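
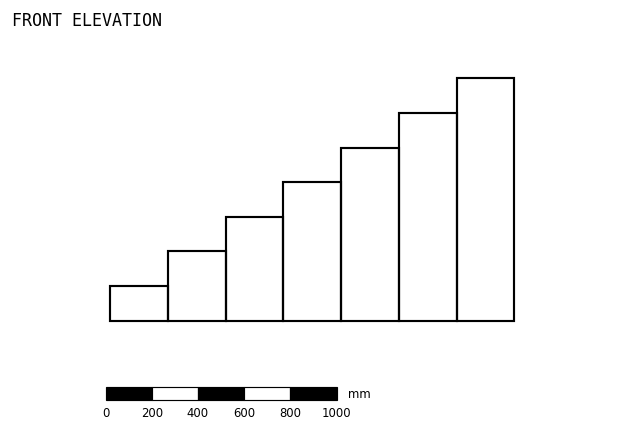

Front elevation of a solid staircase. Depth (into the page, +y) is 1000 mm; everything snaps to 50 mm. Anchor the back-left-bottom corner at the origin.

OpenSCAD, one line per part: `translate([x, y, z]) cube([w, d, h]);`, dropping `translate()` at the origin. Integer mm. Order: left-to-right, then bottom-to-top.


cube([250, 1000, 150]);
translate([250, 0, 0]) cube([250, 1000, 300]);
translate([500, 0, 0]) cube([250, 1000, 450]);
translate([750, 0, 0]) cube([250, 1000, 600]);
translate([1000, 0, 0]) cube([250, 1000, 750]);
translate([1250, 0, 0]) cube([250, 1000, 900]);
translate([1500, 0, 0]) cube([250, 1000, 1050]);


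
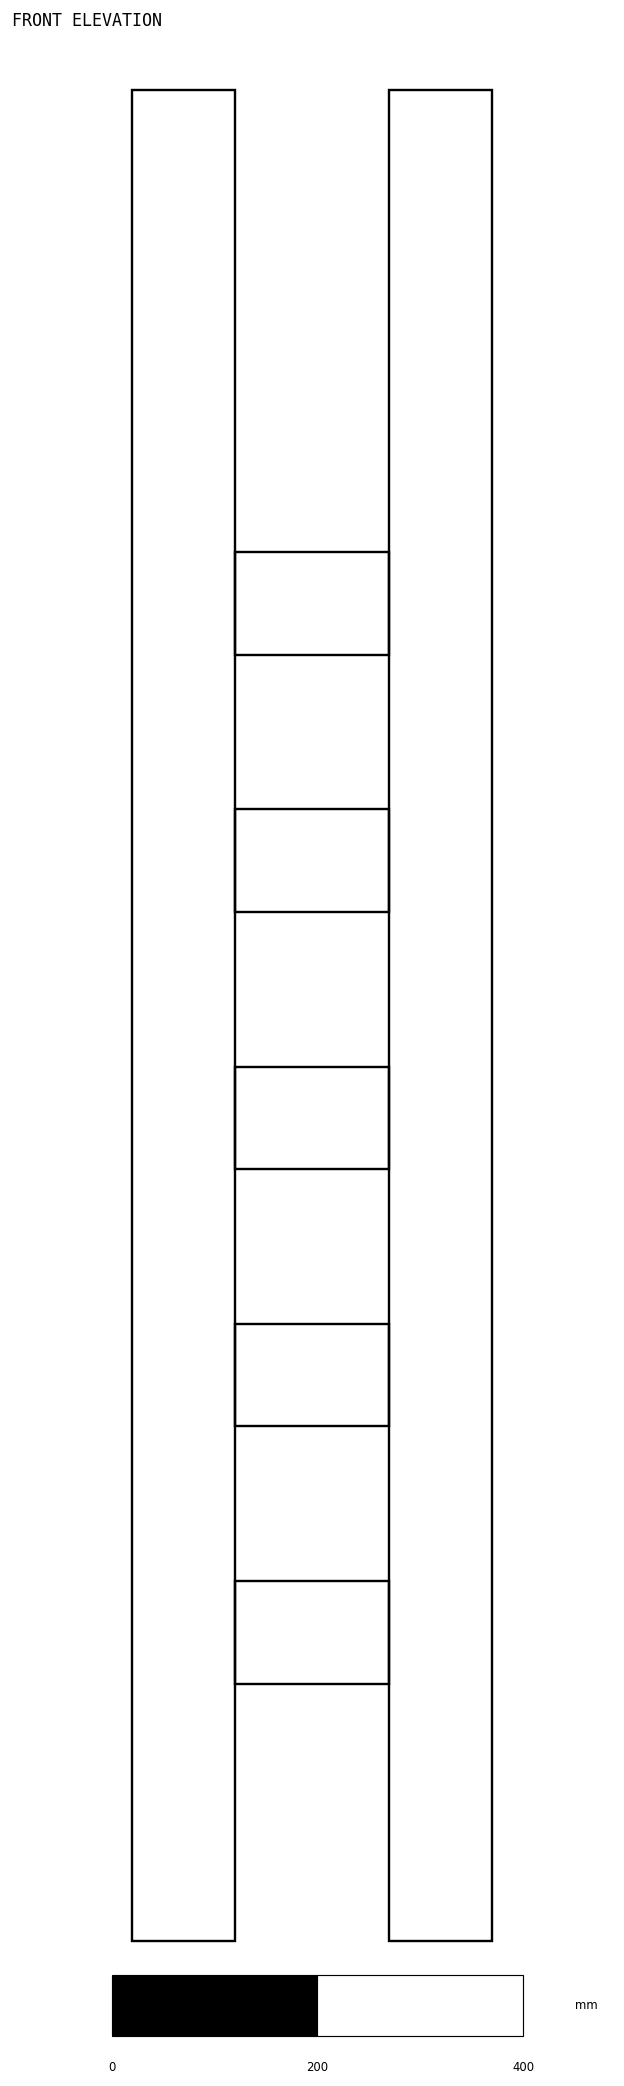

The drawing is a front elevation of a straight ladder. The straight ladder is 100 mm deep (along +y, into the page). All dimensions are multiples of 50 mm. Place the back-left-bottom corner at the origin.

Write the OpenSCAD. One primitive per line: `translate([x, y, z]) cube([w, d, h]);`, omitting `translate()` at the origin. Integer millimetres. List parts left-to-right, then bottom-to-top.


cube([100, 100, 1800]);
translate([100, 0, 250]) cube([150, 100, 100]);
translate([100, 0, 500]) cube([150, 100, 100]);
translate([100, 0, 750]) cube([150, 100, 100]);
translate([100, 0, 1000]) cube([150, 100, 100]);
translate([100, 0, 1250]) cube([150, 100, 100]);
translate([250, 0, 0]) cube([100, 100, 1800]);


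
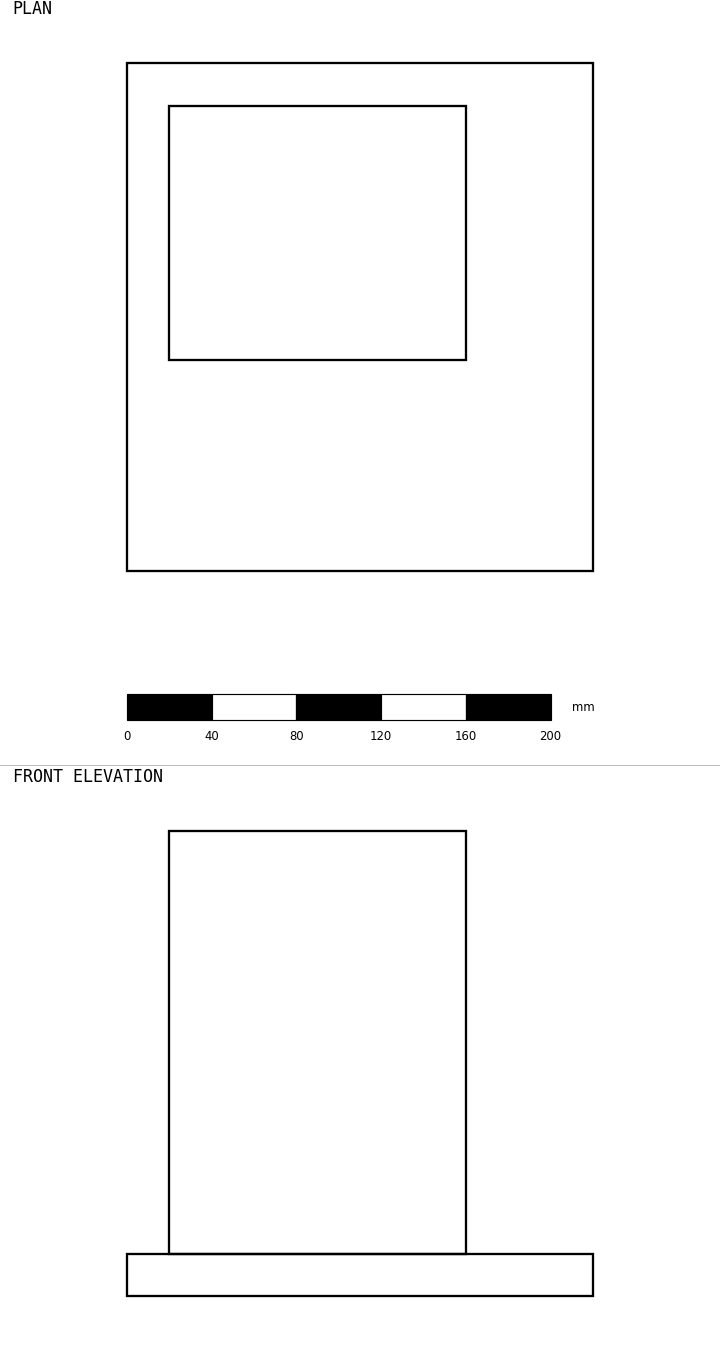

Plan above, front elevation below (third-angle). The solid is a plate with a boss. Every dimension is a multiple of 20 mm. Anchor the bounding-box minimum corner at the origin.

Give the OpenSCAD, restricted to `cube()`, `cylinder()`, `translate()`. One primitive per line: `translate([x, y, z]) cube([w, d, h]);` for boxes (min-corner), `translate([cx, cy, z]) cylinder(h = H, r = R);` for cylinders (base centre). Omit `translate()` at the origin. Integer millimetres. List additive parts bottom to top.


cube([220, 240, 20]);
translate([20, 100, 20]) cube([140, 120, 200]);


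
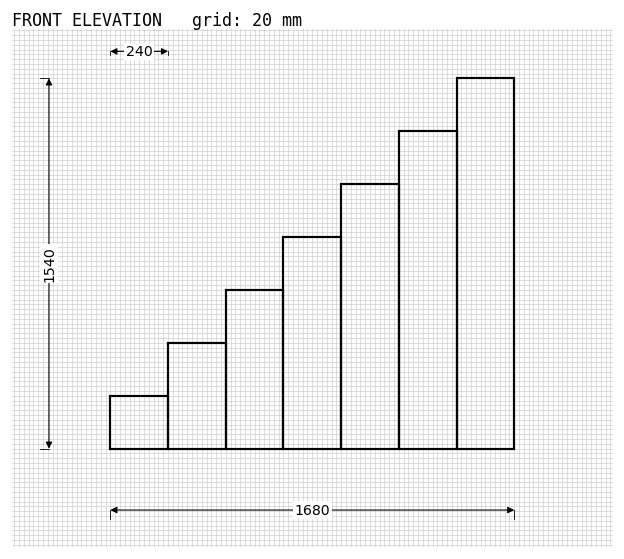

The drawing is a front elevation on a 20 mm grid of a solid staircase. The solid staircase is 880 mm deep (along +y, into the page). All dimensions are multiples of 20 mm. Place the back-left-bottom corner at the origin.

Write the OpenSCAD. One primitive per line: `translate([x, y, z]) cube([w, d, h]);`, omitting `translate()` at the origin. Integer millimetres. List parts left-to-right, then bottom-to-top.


cube([240, 880, 220]);
translate([240, 0, 0]) cube([240, 880, 440]);
translate([480, 0, 0]) cube([240, 880, 660]);
translate([720, 0, 0]) cube([240, 880, 880]);
translate([960, 0, 0]) cube([240, 880, 1100]);
translate([1200, 0, 0]) cube([240, 880, 1320]);
translate([1440, 0, 0]) cube([240, 880, 1540]);


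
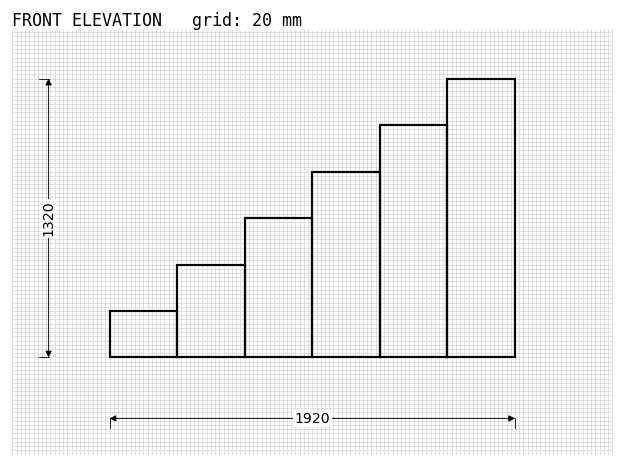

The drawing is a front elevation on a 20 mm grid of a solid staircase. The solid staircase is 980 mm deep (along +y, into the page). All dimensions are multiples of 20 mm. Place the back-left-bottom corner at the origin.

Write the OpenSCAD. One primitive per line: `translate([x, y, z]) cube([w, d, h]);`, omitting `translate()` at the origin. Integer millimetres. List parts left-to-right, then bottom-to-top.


cube([320, 980, 220]);
translate([320, 0, 0]) cube([320, 980, 440]);
translate([640, 0, 0]) cube([320, 980, 660]);
translate([960, 0, 0]) cube([320, 980, 880]);
translate([1280, 0, 0]) cube([320, 980, 1100]);
translate([1600, 0, 0]) cube([320, 980, 1320]);


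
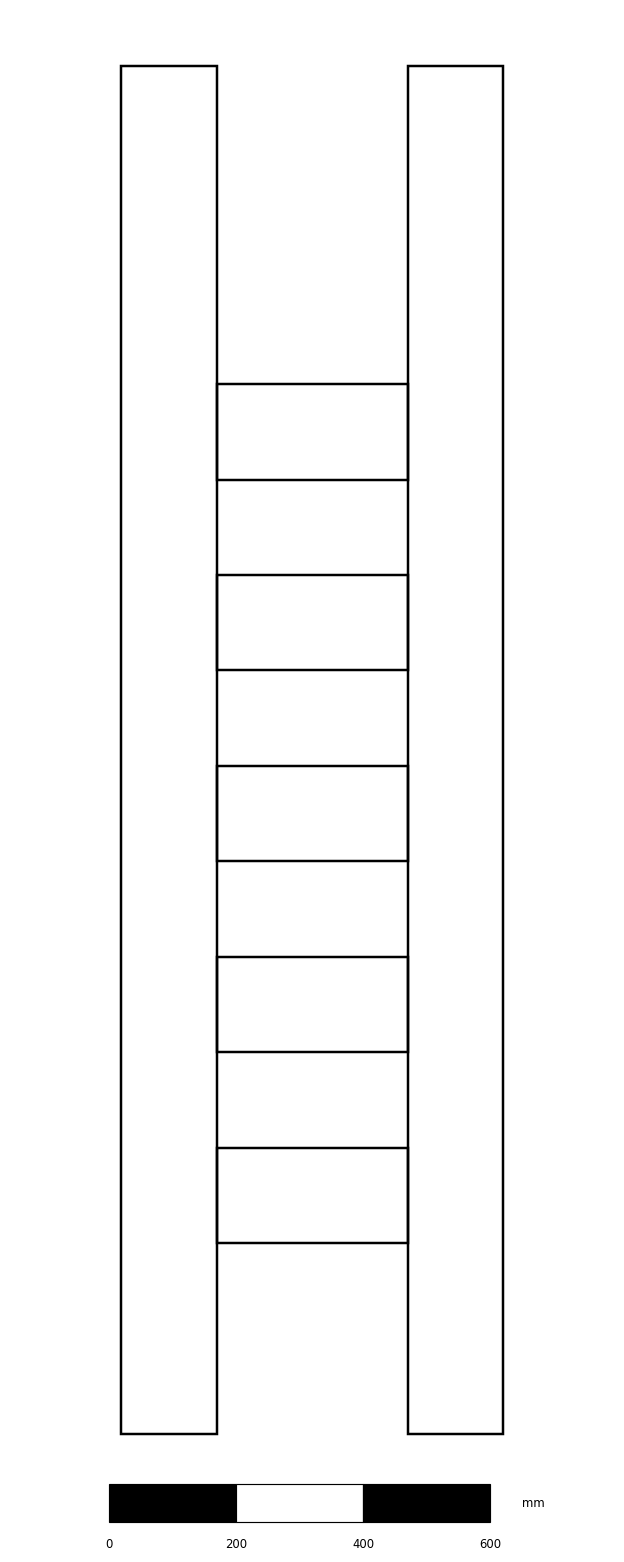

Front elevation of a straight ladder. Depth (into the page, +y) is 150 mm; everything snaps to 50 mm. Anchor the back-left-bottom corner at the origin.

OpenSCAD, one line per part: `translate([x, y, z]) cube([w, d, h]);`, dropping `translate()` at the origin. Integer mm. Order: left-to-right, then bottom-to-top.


cube([150, 150, 2150]);
translate([150, 0, 300]) cube([300, 150, 150]);
translate([150, 0, 600]) cube([300, 150, 150]);
translate([150, 0, 900]) cube([300, 150, 150]);
translate([150, 0, 1200]) cube([300, 150, 150]);
translate([150, 0, 1500]) cube([300, 150, 150]);
translate([450, 0, 0]) cube([150, 150, 2150]);


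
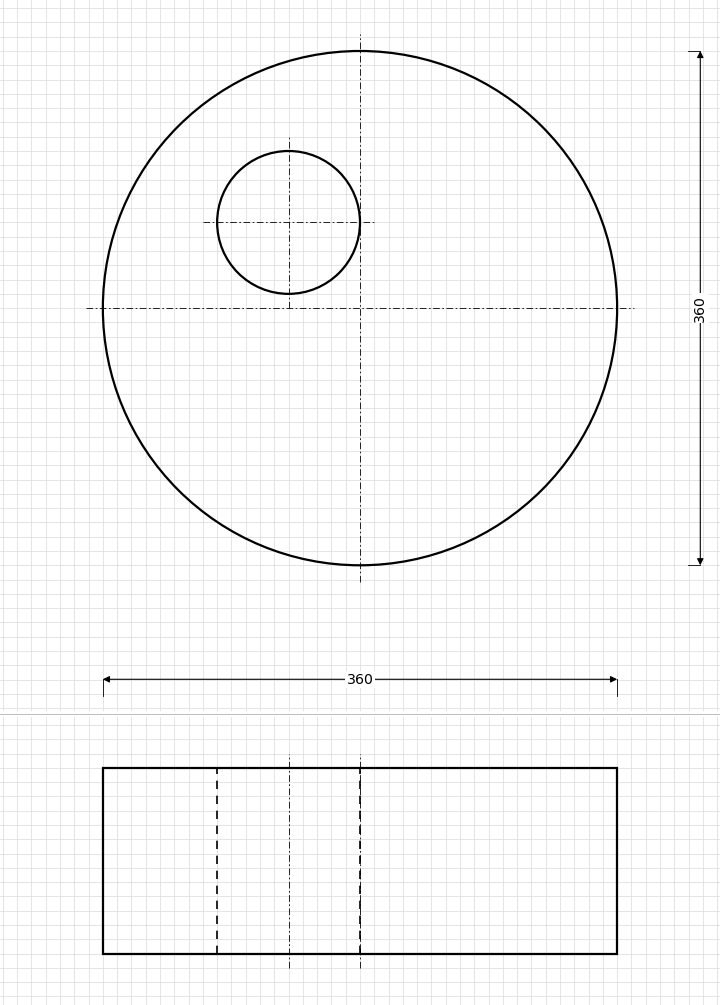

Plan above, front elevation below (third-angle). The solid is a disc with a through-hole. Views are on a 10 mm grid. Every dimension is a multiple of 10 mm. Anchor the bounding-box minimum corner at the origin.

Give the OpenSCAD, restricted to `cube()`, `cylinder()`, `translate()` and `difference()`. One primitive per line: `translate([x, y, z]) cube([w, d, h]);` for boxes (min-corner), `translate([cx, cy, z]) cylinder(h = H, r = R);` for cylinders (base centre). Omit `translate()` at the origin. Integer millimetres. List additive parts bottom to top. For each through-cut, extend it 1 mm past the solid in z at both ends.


difference() {
  translate([180, 180, 0]) cylinder(h = 130, r = 180);
  translate([130, 240, -1]) cylinder(h = 132, r = 50);
}


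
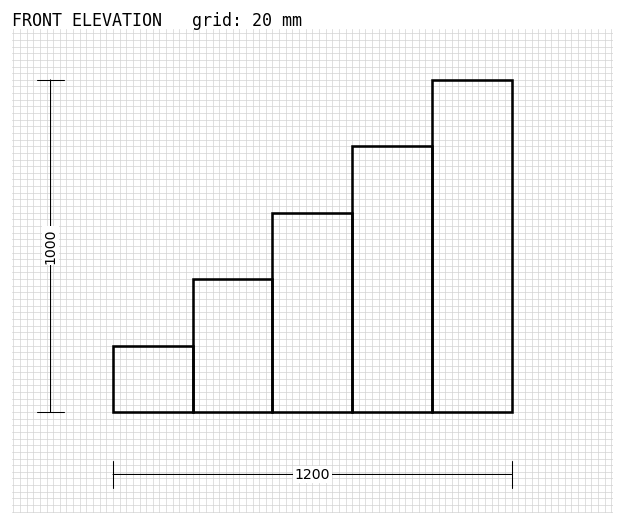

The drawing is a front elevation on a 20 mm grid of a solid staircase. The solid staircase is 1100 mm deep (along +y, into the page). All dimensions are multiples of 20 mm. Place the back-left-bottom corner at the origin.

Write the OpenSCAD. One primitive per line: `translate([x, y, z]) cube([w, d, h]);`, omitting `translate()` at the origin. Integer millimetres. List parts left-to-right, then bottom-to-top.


cube([240, 1100, 200]);
translate([240, 0, 0]) cube([240, 1100, 400]);
translate([480, 0, 0]) cube([240, 1100, 600]);
translate([720, 0, 0]) cube([240, 1100, 800]);
translate([960, 0, 0]) cube([240, 1100, 1000]);


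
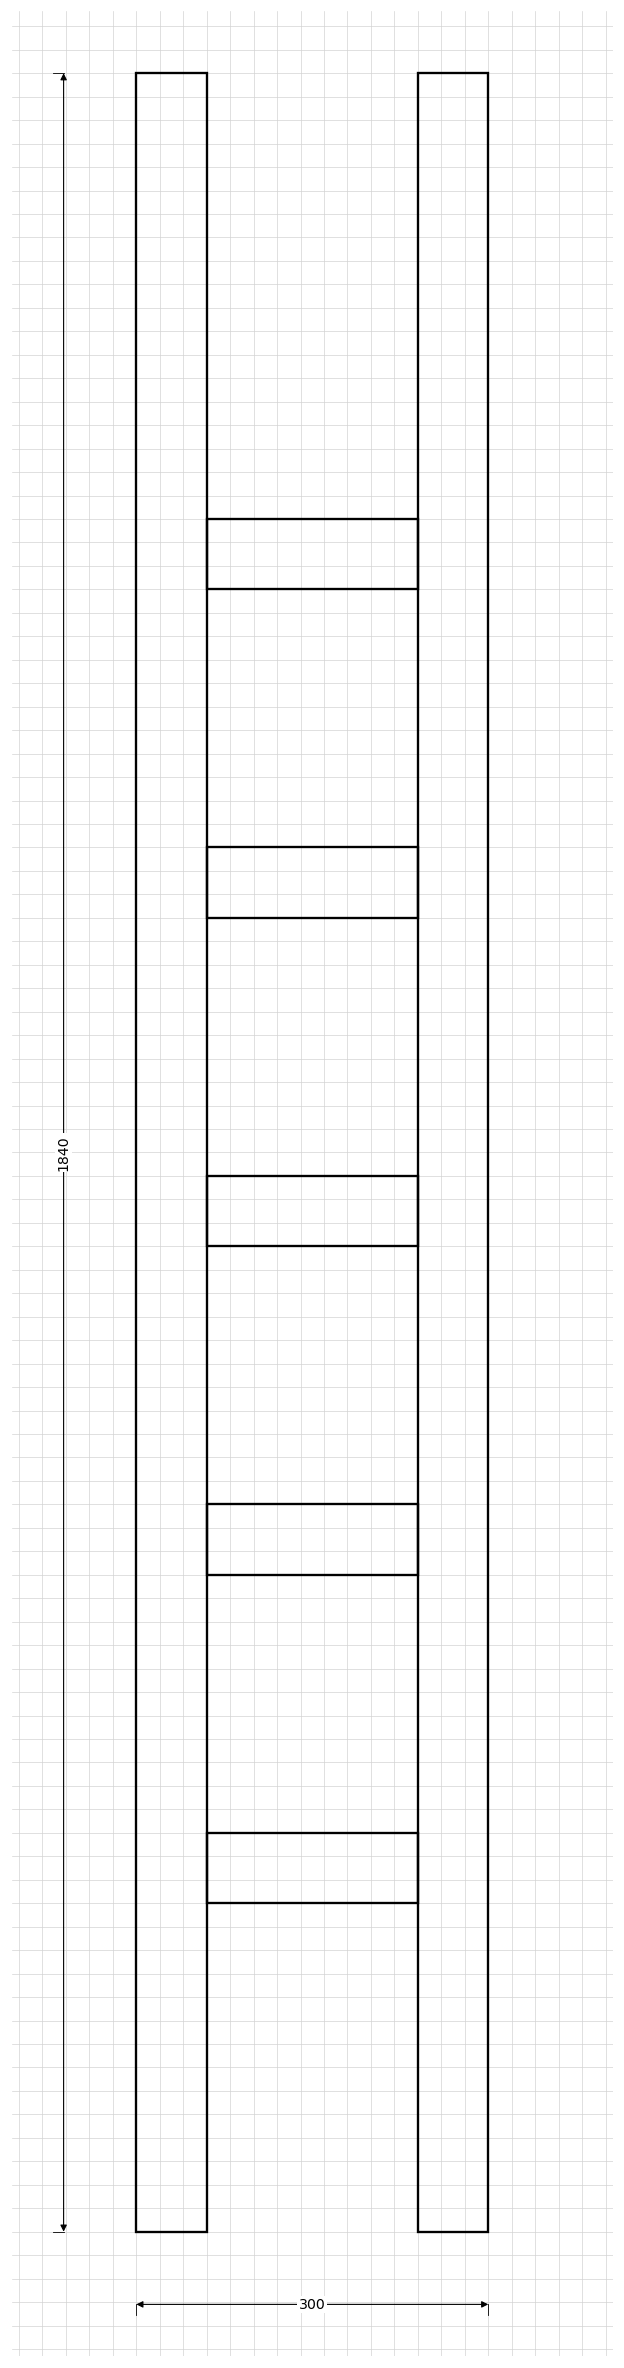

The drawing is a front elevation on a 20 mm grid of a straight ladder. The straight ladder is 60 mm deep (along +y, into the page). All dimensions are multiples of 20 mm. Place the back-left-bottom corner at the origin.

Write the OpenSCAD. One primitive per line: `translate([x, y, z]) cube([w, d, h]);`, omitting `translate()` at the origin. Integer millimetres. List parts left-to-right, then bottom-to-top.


cube([60, 60, 1840]);
translate([60, 0, 280]) cube([180, 60, 60]);
translate([60, 0, 560]) cube([180, 60, 60]);
translate([60, 0, 840]) cube([180, 60, 60]);
translate([60, 0, 1120]) cube([180, 60, 60]);
translate([60, 0, 1400]) cube([180, 60, 60]);
translate([240, 0, 0]) cube([60, 60, 1840]);


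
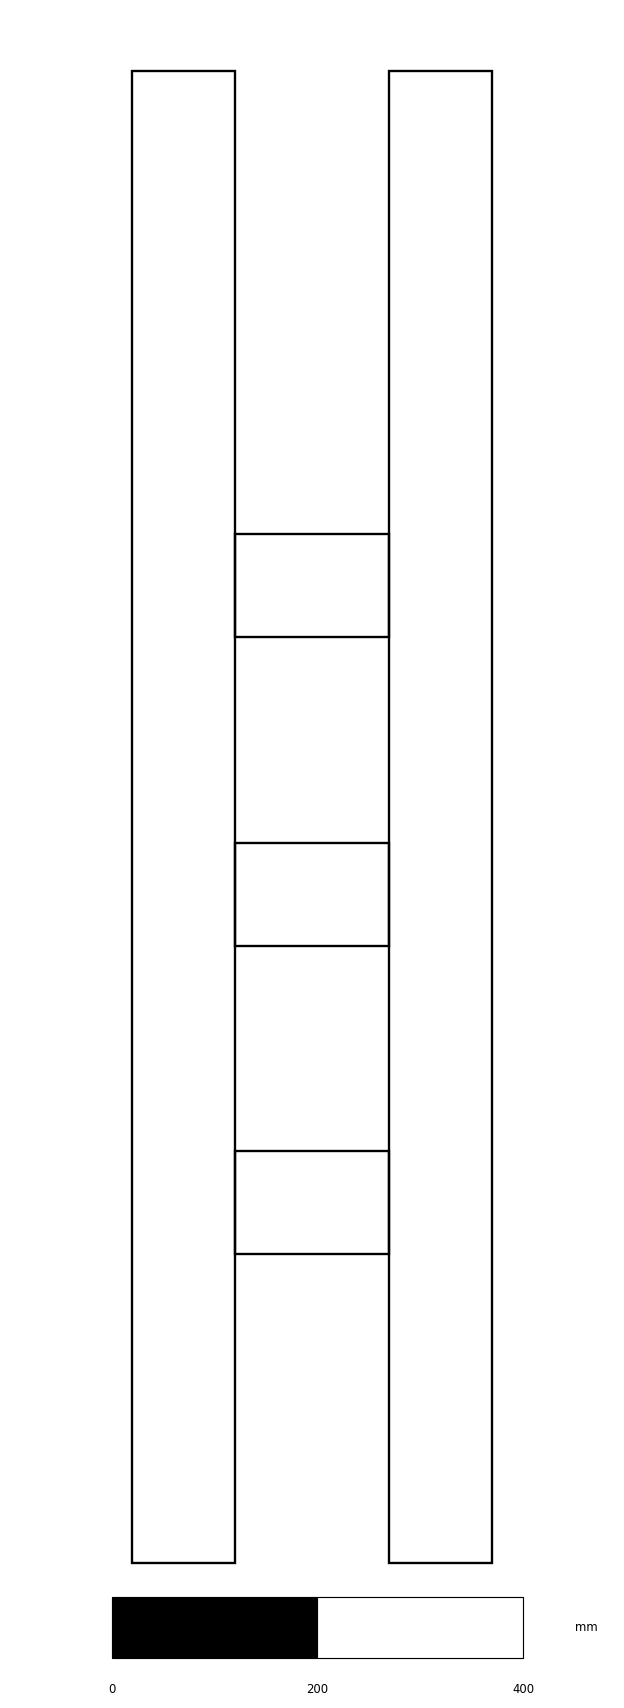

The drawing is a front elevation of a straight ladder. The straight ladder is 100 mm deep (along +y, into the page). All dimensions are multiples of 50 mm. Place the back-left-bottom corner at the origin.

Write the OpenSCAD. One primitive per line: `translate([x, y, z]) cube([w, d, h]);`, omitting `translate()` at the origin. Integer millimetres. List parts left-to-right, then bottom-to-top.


cube([100, 100, 1450]);
translate([100, 0, 300]) cube([150, 100, 100]);
translate([100, 0, 600]) cube([150, 100, 100]);
translate([100, 0, 900]) cube([150, 100, 100]);
translate([250, 0, 0]) cube([100, 100, 1450]);


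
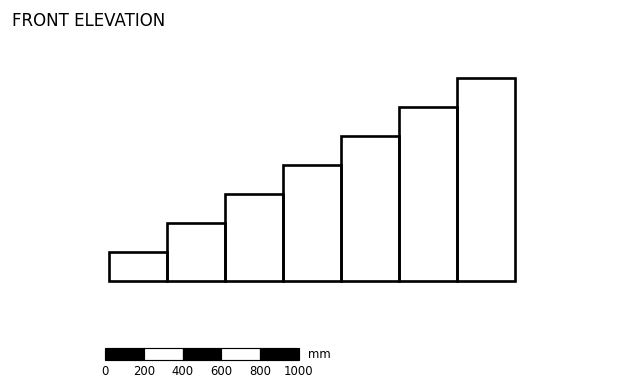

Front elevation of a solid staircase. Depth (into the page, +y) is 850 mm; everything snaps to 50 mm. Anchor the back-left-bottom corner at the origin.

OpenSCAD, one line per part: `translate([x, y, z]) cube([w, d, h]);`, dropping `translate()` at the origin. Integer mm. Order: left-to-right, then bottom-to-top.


cube([300, 850, 150]);
translate([300, 0, 0]) cube([300, 850, 300]);
translate([600, 0, 0]) cube([300, 850, 450]);
translate([900, 0, 0]) cube([300, 850, 600]);
translate([1200, 0, 0]) cube([300, 850, 750]);
translate([1500, 0, 0]) cube([300, 850, 900]);
translate([1800, 0, 0]) cube([300, 850, 1050]);


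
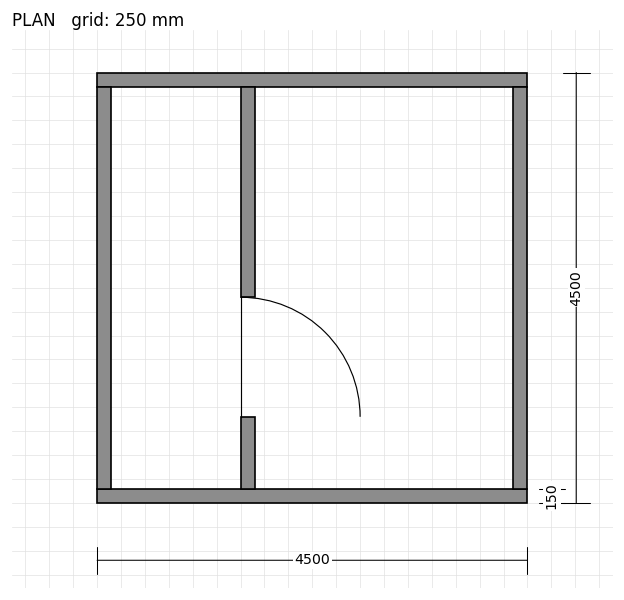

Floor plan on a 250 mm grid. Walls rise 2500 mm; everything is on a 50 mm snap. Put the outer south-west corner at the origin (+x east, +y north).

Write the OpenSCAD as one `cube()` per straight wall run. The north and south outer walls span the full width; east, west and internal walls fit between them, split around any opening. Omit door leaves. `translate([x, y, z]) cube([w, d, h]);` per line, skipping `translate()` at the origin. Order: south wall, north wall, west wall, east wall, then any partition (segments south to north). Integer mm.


cube([4500, 150, 2500]);
translate([0, 4350, 0]) cube([4500, 150, 2500]);
translate([0, 150, 0]) cube([150, 4200, 2500]);
translate([4350, 150, 0]) cube([150, 4200, 2500]);
translate([1500, 150, 0]) cube([150, 750, 2500]);
translate([1500, 2150, 0]) cube([150, 2200, 2500]);


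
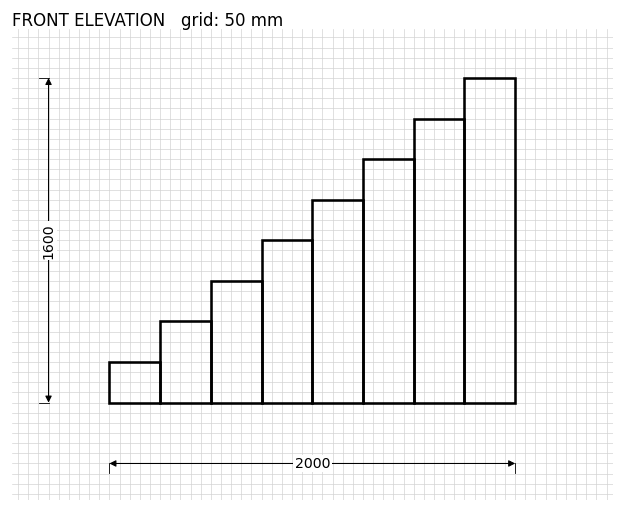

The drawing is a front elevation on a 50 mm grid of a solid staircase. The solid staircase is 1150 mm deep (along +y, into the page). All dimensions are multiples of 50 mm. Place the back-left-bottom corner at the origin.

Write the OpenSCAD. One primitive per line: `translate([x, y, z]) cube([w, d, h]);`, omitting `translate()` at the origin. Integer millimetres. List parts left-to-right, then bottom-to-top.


cube([250, 1150, 200]);
translate([250, 0, 0]) cube([250, 1150, 400]);
translate([500, 0, 0]) cube([250, 1150, 600]);
translate([750, 0, 0]) cube([250, 1150, 800]);
translate([1000, 0, 0]) cube([250, 1150, 1000]);
translate([1250, 0, 0]) cube([250, 1150, 1200]);
translate([1500, 0, 0]) cube([250, 1150, 1400]);
translate([1750, 0, 0]) cube([250, 1150, 1600]);


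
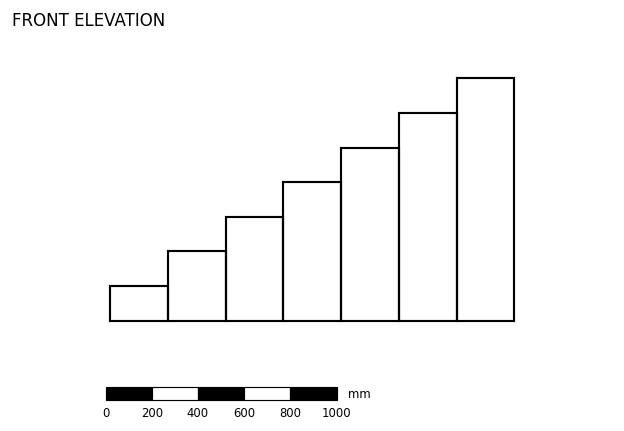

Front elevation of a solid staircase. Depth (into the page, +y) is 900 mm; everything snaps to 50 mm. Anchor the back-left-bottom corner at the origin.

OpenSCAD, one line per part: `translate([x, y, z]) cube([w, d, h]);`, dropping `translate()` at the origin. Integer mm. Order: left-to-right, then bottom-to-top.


cube([250, 900, 150]);
translate([250, 0, 0]) cube([250, 900, 300]);
translate([500, 0, 0]) cube([250, 900, 450]);
translate([750, 0, 0]) cube([250, 900, 600]);
translate([1000, 0, 0]) cube([250, 900, 750]);
translate([1250, 0, 0]) cube([250, 900, 900]);
translate([1500, 0, 0]) cube([250, 900, 1050]);


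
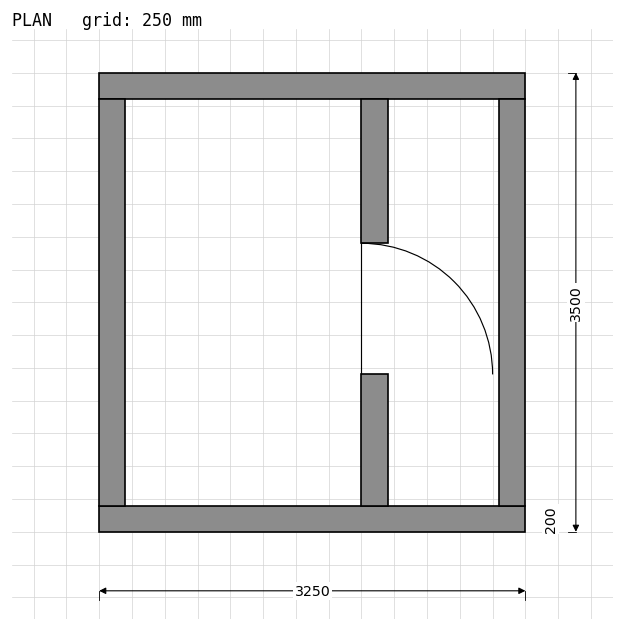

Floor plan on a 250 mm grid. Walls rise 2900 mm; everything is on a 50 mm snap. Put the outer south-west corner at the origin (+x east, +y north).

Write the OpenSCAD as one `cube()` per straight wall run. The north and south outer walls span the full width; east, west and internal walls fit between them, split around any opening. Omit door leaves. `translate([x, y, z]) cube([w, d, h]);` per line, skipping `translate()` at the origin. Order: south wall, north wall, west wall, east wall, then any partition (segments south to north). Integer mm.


cube([3250, 200, 2900]);
translate([0, 3300, 0]) cube([3250, 200, 2900]);
translate([0, 200, 0]) cube([200, 3100, 2900]);
translate([3050, 200, 0]) cube([200, 3100, 2900]);
translate([2000, 200, 0]) cube([200, 1000, 2900]);
translate([2000, 2200, 0]) cube([200, 1100, 2900]);


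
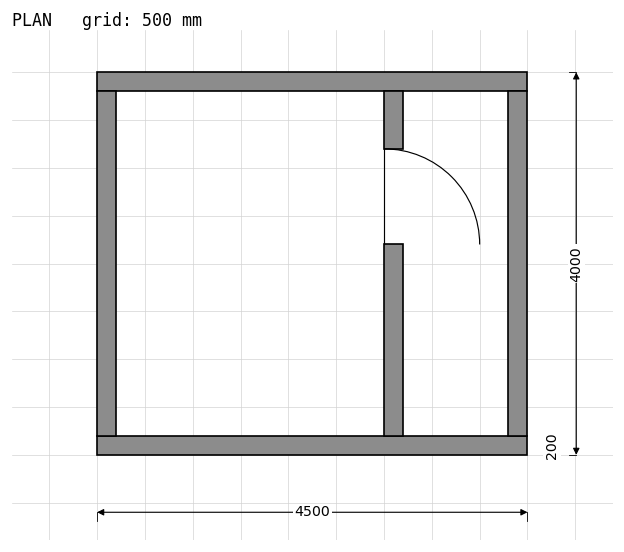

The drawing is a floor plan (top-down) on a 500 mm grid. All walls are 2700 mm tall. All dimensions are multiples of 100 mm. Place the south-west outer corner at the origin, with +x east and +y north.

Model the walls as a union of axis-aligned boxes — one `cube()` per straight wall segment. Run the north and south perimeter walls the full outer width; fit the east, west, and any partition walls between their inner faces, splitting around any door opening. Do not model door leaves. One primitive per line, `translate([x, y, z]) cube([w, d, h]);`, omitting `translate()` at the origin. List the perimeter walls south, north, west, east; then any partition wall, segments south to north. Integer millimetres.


cube([4500, 200, 2700]);
translate([0, 3800, 0]) cube([4500, 200, 2700]);
translate([0, 200, 0]) cube([200, 3600, 2700]);
translate([4300, 200, 0]) cube([200, 3600, 2700]);
translate([3000, 200, 0]) cube([200, 2000, 2700]);
translate([3000, 3200, 0]) cube([200, 600, 2700]);


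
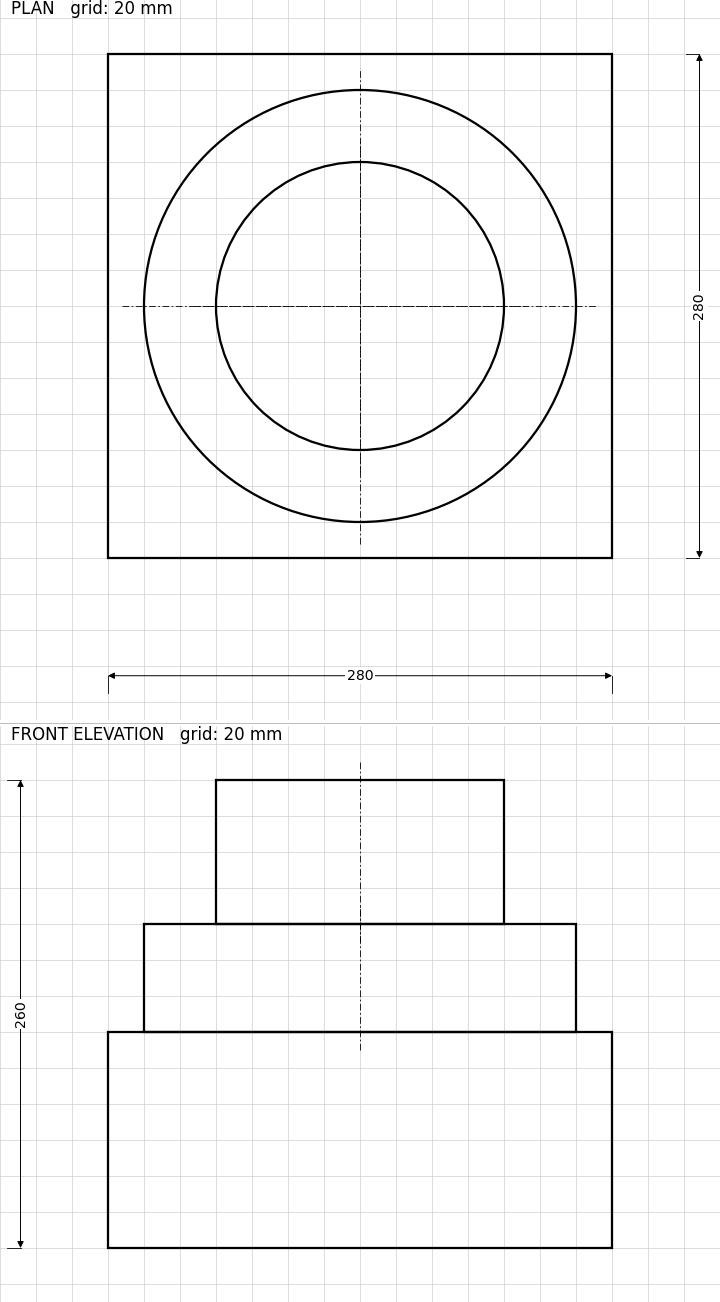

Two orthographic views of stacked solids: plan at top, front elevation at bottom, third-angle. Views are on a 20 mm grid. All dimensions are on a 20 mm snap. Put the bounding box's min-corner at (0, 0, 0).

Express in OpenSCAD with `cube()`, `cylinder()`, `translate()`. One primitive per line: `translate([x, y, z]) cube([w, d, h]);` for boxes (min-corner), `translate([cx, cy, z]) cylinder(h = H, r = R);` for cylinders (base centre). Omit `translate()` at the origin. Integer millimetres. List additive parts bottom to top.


cube([280, 280, 120]);
translate([140, 140, 120]) cylinder(h = 60, r = 120);
translate([140, 140, 180]) cylinder(h = 80, r = 80);


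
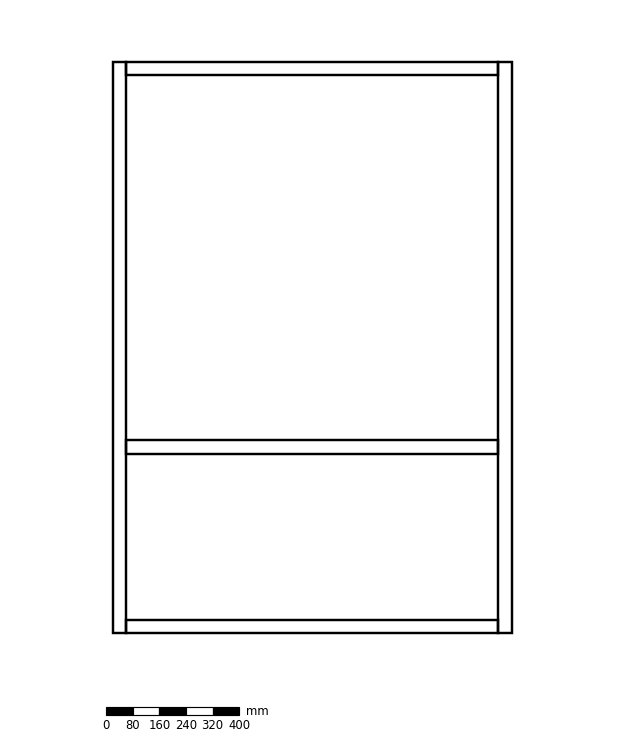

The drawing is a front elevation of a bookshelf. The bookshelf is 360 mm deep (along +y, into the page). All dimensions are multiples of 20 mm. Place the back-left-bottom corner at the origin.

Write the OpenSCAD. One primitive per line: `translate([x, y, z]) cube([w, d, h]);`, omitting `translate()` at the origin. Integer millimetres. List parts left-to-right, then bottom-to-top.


cube([40, 360, 1720]);
translate([40, 0, 0]) cube([1120, 360, 40]);
translate([40, 0, 540]) cube([1120, 360, 40]);
translate([40, 0, 1680]) cube([1120, 360, 40]);
translate([1160, 0, 0]) cube([40, 360, 1720]);


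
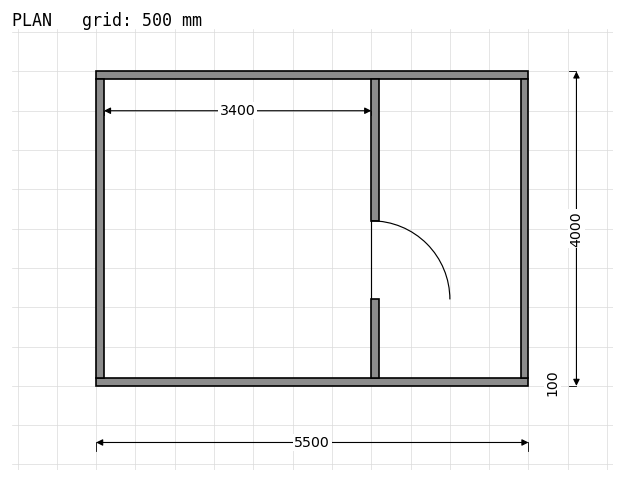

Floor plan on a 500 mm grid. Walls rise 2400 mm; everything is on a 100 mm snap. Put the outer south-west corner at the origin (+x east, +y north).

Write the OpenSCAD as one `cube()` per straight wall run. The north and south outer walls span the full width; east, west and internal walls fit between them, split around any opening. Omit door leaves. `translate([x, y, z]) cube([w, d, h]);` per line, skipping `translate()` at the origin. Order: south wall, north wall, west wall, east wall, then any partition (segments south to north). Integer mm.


cube([5500, 100, 2400]);
translate([0, 3900, 0]) cube([5500, 100, 2400]);
translate([0, 100, 0]) cube([100, 3800, 2400]);
translate([5400, 100, 0]) cube([100, 3800, 2400]);
translate([3500, 100, 0]) cube([100, 1000, 2400]);
translate([3500, 2100, 0]) cube([100, 1800, 2400]);


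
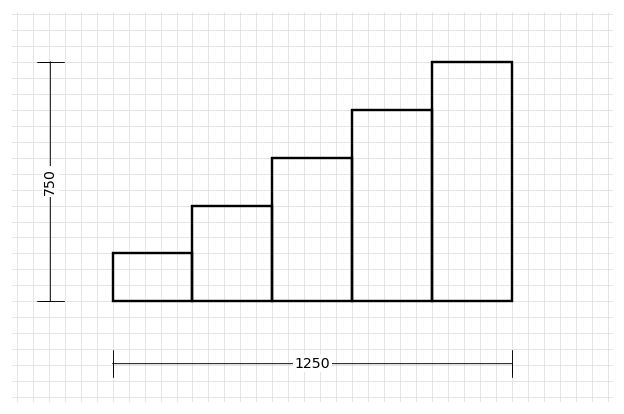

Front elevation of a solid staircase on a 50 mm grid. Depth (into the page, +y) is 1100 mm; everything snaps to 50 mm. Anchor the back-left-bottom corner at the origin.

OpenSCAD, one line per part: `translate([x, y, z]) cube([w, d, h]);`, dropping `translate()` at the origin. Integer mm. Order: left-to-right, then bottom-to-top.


cube([250, 1100, 150]);
translate([250, 0, 0]) cube([250, 1100, 300]);
translate([500, 0, 0]) cube([250, 1100, 450]);
translate([750, 0, 0]) cube([250, 1100, 600]);
translate([1000, 0, 0]) cube([250, 1100, 750]);


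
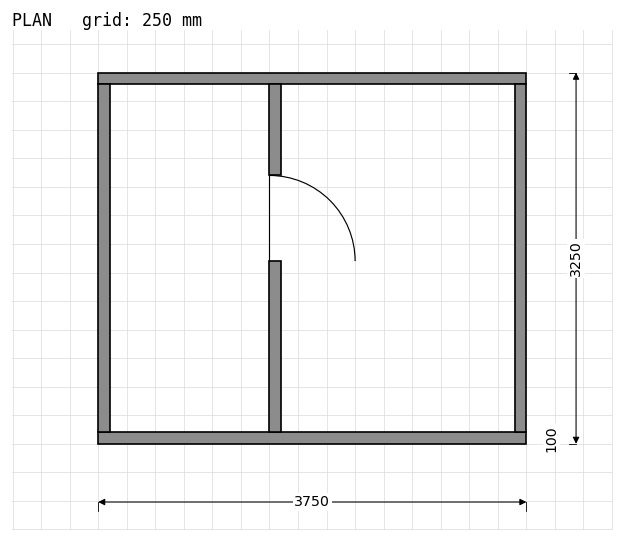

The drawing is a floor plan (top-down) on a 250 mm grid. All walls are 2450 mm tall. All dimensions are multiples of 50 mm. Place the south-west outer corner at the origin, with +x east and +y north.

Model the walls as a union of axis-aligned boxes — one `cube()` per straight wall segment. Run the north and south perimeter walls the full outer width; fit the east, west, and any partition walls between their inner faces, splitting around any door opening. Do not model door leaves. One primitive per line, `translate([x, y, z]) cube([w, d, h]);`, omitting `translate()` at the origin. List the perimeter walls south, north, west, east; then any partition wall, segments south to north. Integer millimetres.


cube([3750, 100, 2450]);
translate([0, 3150, 0]) cube([3750, 100, 2450]);
translate([0, 100, 0]) cube([100, 3050, 2450]);
translate([3650, 100, 0]) cube([100, 3050, 2450]);
translate([1500, 100, 0]) cube([100, 1500, 2450]);
translate([1500, 2350, 0]) cube([100, 800, 2450]);


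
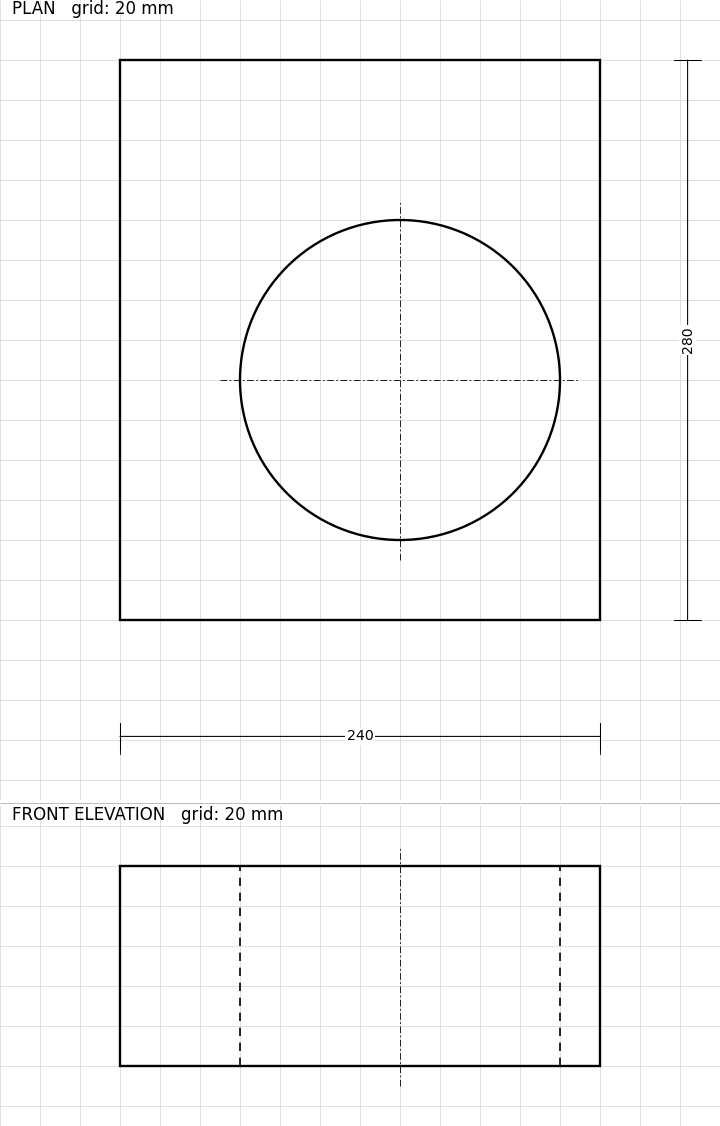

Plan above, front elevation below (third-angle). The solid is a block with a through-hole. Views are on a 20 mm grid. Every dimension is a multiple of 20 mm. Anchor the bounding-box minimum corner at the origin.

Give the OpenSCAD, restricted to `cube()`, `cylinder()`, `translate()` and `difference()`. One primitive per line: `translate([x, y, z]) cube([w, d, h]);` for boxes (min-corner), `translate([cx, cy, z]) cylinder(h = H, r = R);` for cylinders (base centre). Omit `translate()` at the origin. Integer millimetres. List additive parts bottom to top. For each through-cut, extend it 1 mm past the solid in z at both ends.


difference() {
  cube([240, 280, 100]);
  translate([140, 120, -1]) cylinder(h = 102, r = 80);
}


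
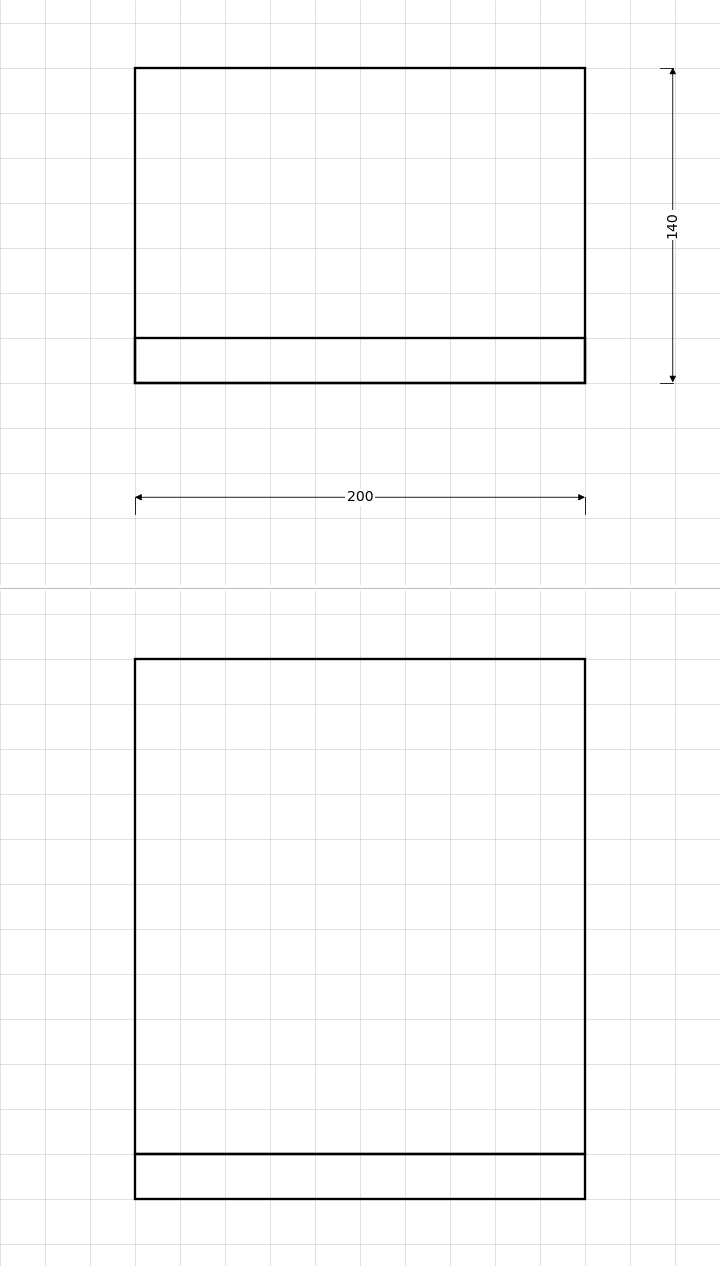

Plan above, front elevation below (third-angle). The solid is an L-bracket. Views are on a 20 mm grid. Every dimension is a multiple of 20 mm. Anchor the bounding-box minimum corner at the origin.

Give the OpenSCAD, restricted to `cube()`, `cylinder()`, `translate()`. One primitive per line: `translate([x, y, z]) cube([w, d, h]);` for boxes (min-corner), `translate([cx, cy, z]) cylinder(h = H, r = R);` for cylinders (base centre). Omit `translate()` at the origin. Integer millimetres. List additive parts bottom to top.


cube([200, 140, 20]);
translate([0, 0, 20]) cube([200, 20, 220]);


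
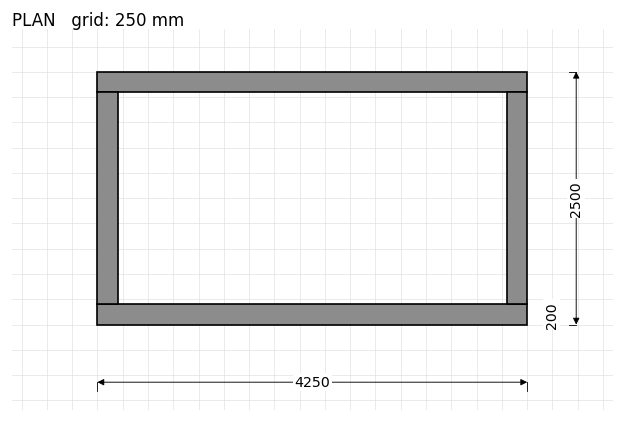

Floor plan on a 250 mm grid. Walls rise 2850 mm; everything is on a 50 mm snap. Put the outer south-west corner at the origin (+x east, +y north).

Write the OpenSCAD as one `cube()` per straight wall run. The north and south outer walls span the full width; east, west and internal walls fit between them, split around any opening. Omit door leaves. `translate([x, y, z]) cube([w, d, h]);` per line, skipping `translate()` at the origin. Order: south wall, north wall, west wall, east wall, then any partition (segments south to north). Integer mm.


cube([4250, 200, 2850]);
translate([0, 2300, 0]) cube([4250, 200, 2850]);
translate([0, 200, 0]) cube([200, 2100, 2850]);
translate([4050, 200, 0]) cube([200, 2100, 2850]);


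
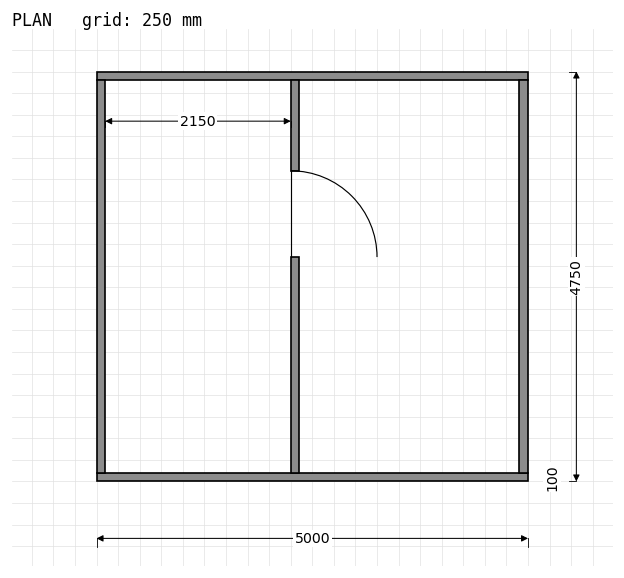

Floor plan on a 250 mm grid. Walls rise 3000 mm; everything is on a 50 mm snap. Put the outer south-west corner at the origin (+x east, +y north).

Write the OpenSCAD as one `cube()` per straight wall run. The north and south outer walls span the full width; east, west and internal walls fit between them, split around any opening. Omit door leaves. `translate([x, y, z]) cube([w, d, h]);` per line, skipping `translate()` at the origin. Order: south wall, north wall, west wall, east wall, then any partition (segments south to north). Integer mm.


cube([5000, 100, 3000]);
translate([0, 4650, 0]) cube([5000, 100, 3000]);
translate([0, 100, 0]) cube([100, 4550, 3000]);
translate([4900, 100, 0]) cube([100, 4550, 3000]);
translate([2250, 100, 0]) cube([100, 2500, 3000]);
translate([2250, 3600, 0]) cube([100, 1050, 3000]);


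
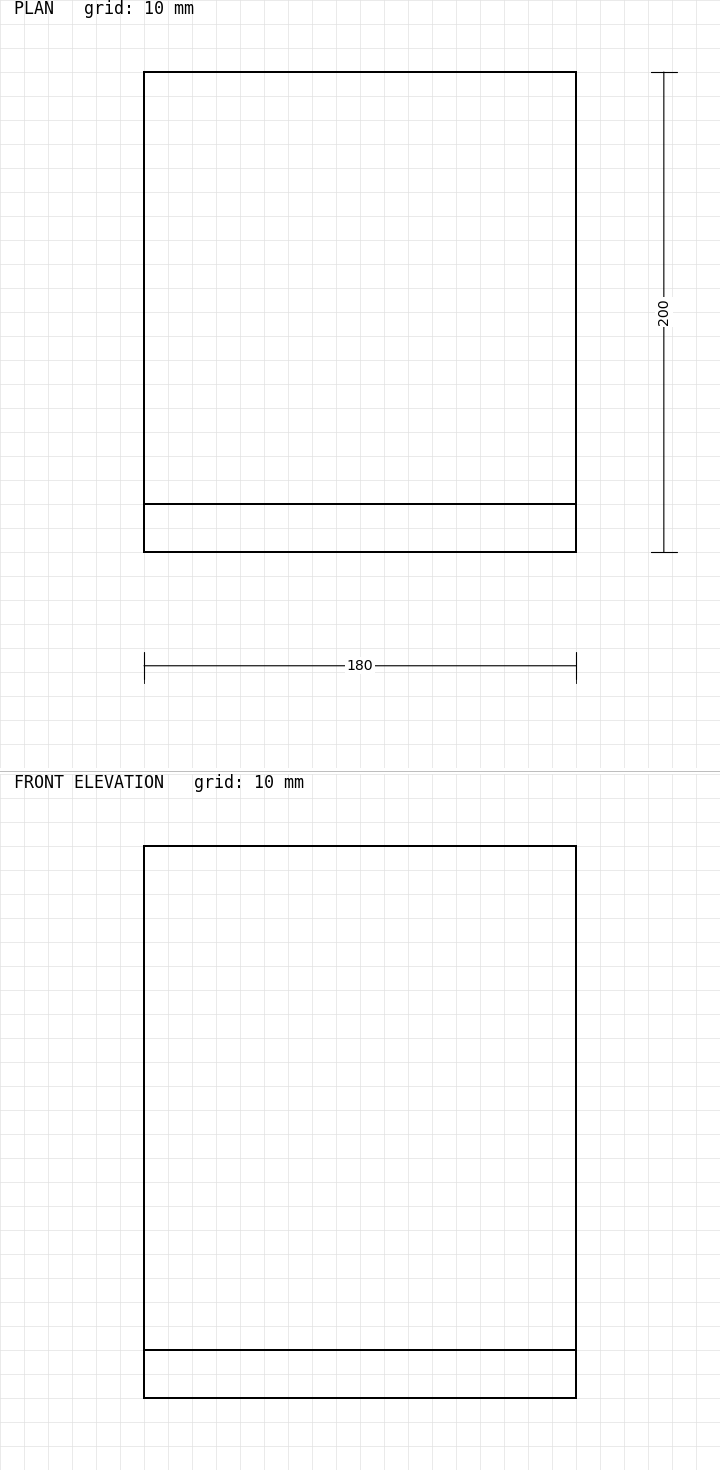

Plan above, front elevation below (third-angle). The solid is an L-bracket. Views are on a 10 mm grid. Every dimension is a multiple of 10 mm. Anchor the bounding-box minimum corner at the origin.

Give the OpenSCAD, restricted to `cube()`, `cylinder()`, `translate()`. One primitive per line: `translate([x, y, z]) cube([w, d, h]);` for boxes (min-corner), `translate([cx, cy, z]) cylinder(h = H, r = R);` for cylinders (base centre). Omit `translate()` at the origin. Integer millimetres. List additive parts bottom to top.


cube([180, 200, 20]);
translate([0, 0, 20]) cube([180, 20, 210]);


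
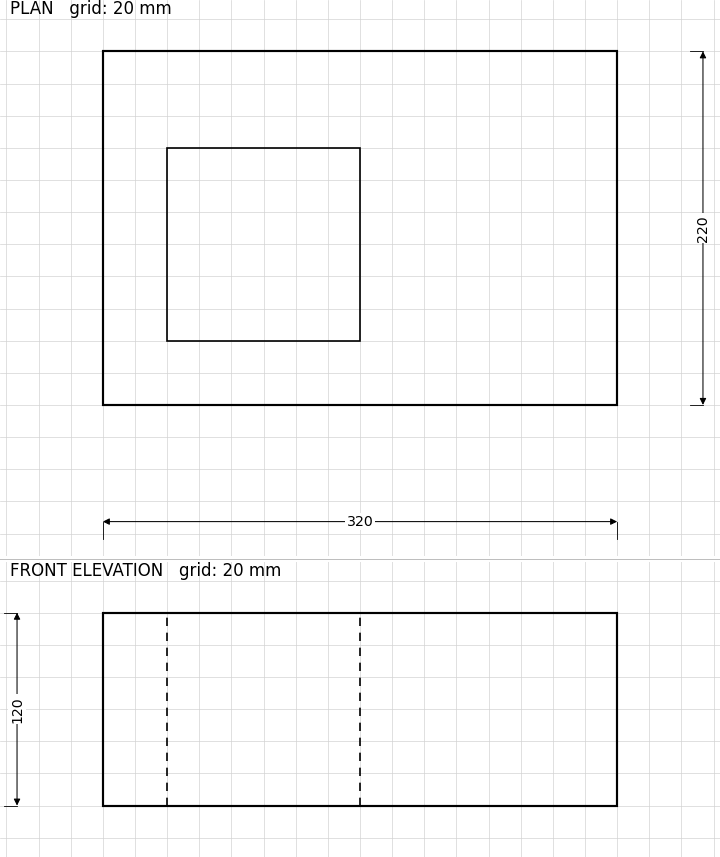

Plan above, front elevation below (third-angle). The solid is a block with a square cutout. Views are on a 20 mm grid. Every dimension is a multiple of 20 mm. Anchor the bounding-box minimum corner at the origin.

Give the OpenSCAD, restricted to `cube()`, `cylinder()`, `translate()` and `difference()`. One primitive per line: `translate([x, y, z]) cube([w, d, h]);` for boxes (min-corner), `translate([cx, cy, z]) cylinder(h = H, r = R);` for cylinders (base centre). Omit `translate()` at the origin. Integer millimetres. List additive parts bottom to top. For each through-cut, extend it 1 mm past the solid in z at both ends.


difference() {
  cube([320, 220, 120]);
  translate([40, 40, -1]) cube([120, 120, 122]);
}


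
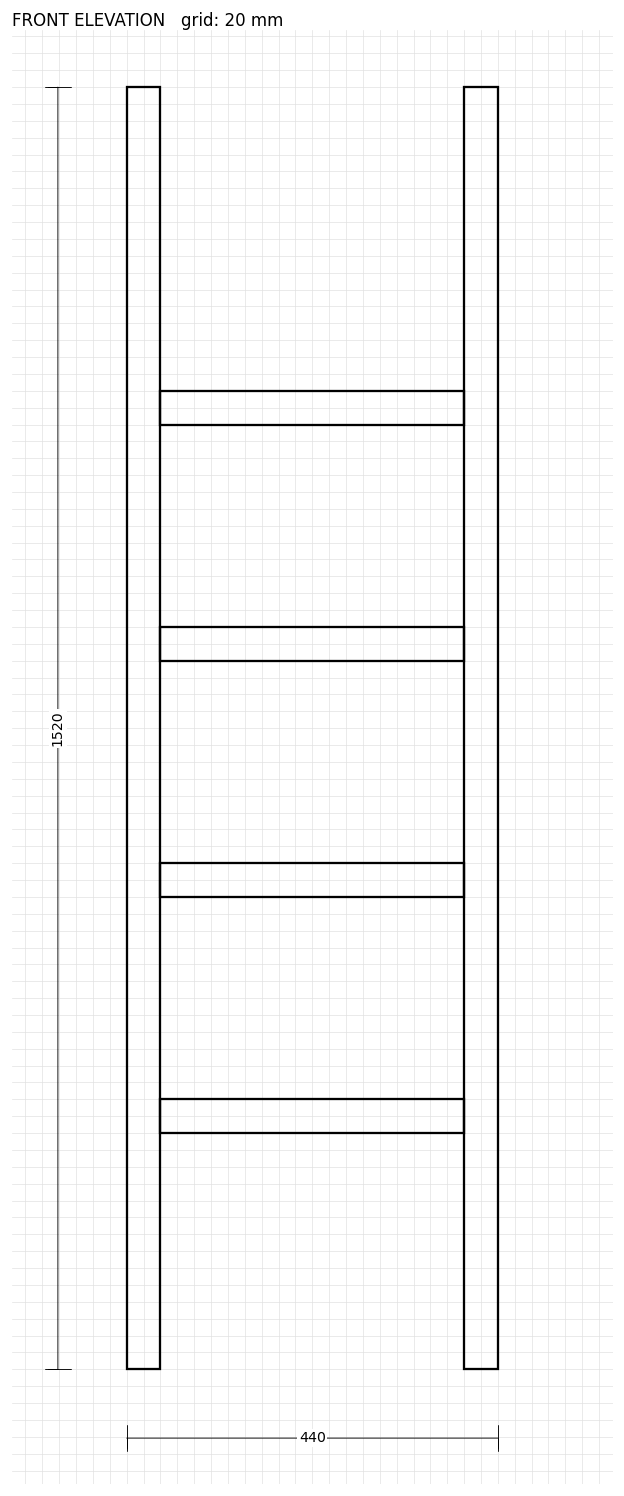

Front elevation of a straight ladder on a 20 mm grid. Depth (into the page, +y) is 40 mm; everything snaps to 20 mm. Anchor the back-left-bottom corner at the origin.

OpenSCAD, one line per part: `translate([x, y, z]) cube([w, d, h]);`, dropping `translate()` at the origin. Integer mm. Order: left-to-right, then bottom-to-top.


cube([40, 40, 1520]);
translate([40, 0, 280]) cube([360, 40, 40]);
translate([40, 0, 560]) cube([360, 40, 40]);
translate([40, 0, 840]) cube([360, 40, 40]);
translate([40, 0, 1120]) cube([360, 40, 40]);
translate([400, 0, 0]) cube([40, 40, 1520]);


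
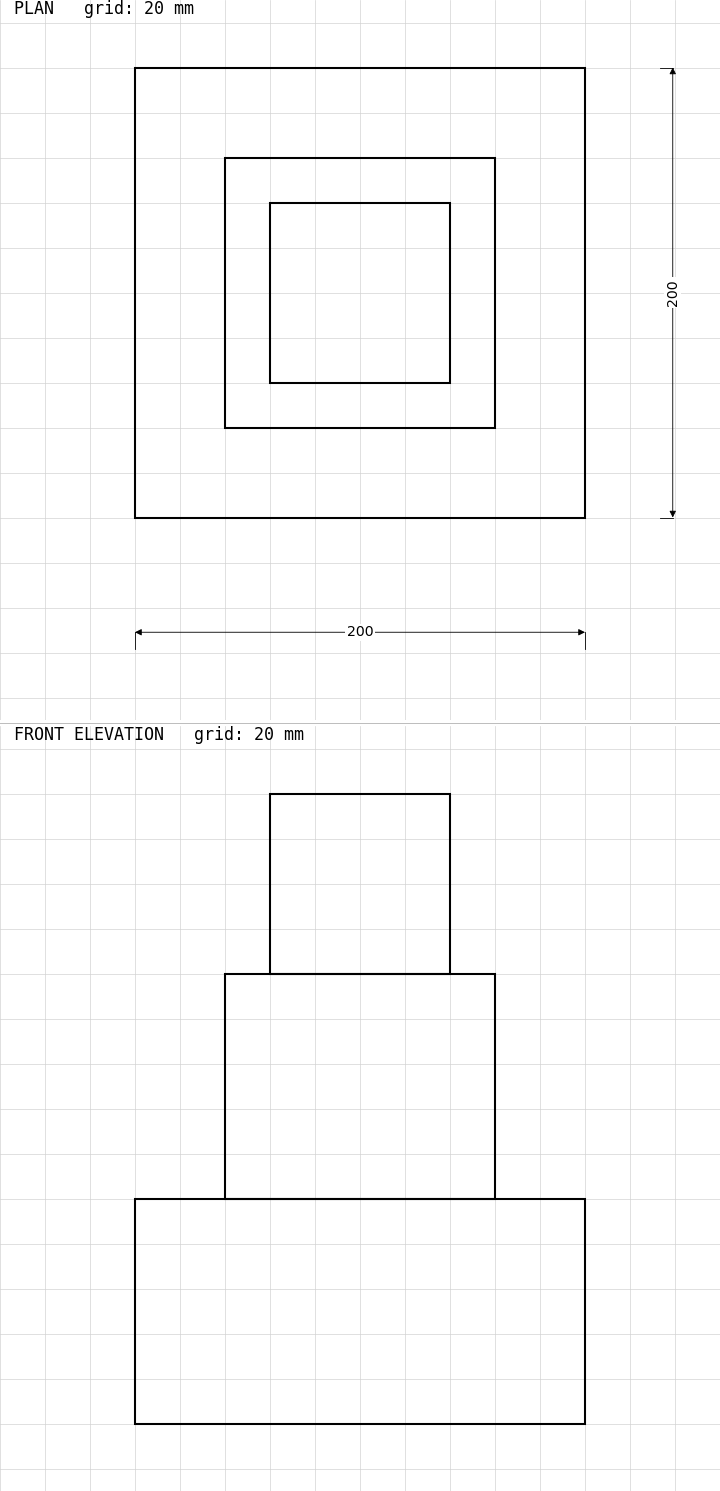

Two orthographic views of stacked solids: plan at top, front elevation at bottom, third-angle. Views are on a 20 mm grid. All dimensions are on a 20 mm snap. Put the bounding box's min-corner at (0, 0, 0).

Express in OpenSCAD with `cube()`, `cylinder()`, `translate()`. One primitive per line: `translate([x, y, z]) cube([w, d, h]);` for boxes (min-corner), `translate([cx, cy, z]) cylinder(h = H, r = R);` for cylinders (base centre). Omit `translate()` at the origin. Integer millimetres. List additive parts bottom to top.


cube([200, 200, 100]);
translate([40, 40, 100]) cube([120, 120, 100]);
translate([60, 60, 200]) cube([80, 80, 80]);


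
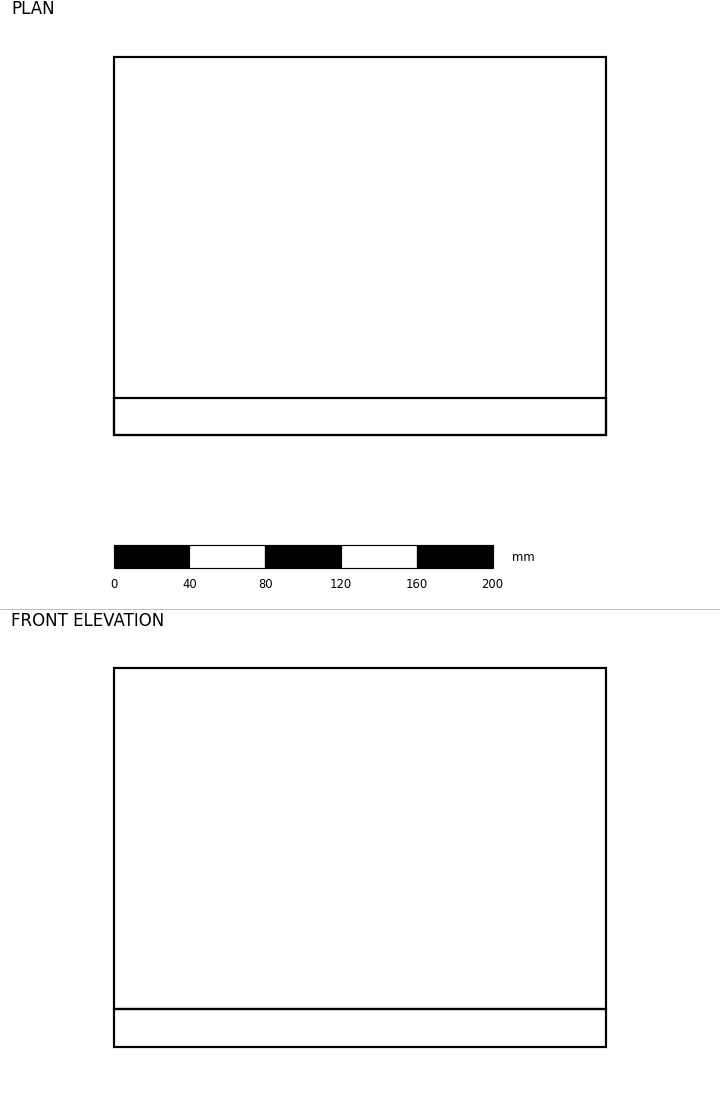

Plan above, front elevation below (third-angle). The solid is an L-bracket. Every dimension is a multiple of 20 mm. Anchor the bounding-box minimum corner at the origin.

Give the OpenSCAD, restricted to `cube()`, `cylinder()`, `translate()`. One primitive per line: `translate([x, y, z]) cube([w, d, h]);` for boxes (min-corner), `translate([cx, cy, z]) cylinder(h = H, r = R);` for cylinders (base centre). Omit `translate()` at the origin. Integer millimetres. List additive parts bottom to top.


cube([260, 200, 20]);
translate([0, 0, 20]) cube([260, 20, 180]);


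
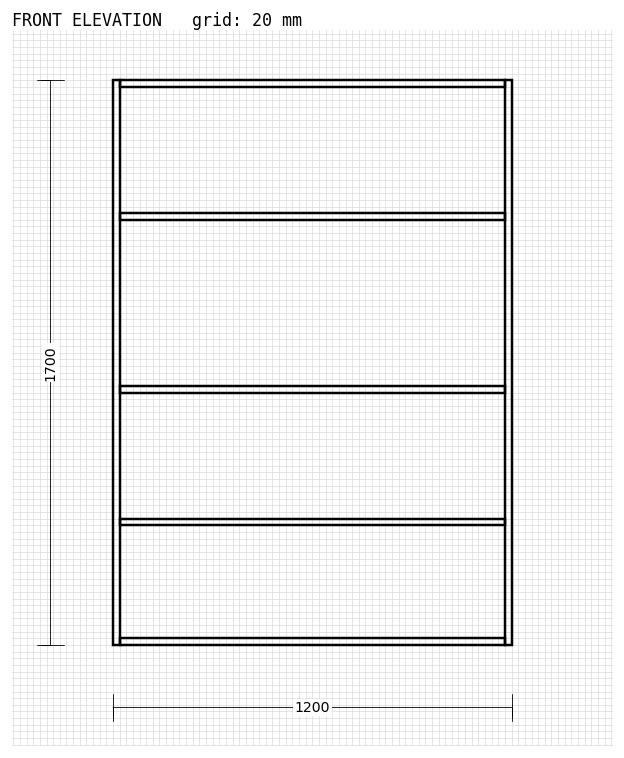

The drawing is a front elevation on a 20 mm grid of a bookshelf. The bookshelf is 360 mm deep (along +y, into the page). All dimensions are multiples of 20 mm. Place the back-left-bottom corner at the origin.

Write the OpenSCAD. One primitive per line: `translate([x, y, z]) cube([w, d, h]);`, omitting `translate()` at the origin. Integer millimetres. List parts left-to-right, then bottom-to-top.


cube([20, 360, 1700]);
translate([20, 0, 0]) cube([1160, 360, 20]);
translate([20, 0, 360]) cube([1160, 360, 20]);
translate([20, 0, 760]) cube([1160, 360, 20]);
translate([20, 0, 1280]) cube([1160, 360, 20]);
translate([20, 0, 1680]) cube([1160, 360, 20]);
translate([1180, 0, 0]) cube([20, 360, 1700]);


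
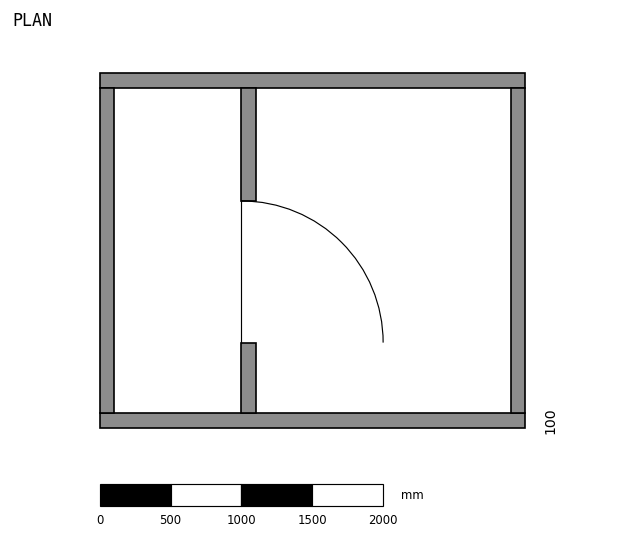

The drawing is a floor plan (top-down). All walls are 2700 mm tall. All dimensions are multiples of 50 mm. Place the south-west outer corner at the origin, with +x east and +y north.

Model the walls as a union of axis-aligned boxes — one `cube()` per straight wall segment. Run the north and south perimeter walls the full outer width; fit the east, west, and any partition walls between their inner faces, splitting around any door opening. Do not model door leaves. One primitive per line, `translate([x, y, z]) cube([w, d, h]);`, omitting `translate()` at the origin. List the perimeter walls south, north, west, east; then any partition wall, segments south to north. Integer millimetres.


cube([3000, 100, 2700]);
translate([0, 2400, 0]) cube([3000, 100, 2700]);
translate([0, 100, 0]) cube([100, 2300, 2700]);
translate([2900, 100, 0]) cube([100, 2300, 2700]);
translate([1000, 100, 0]) cube([100, 500, 2700]);
translate([1000, 1600, 0]) cube([100, 800, 2700]);


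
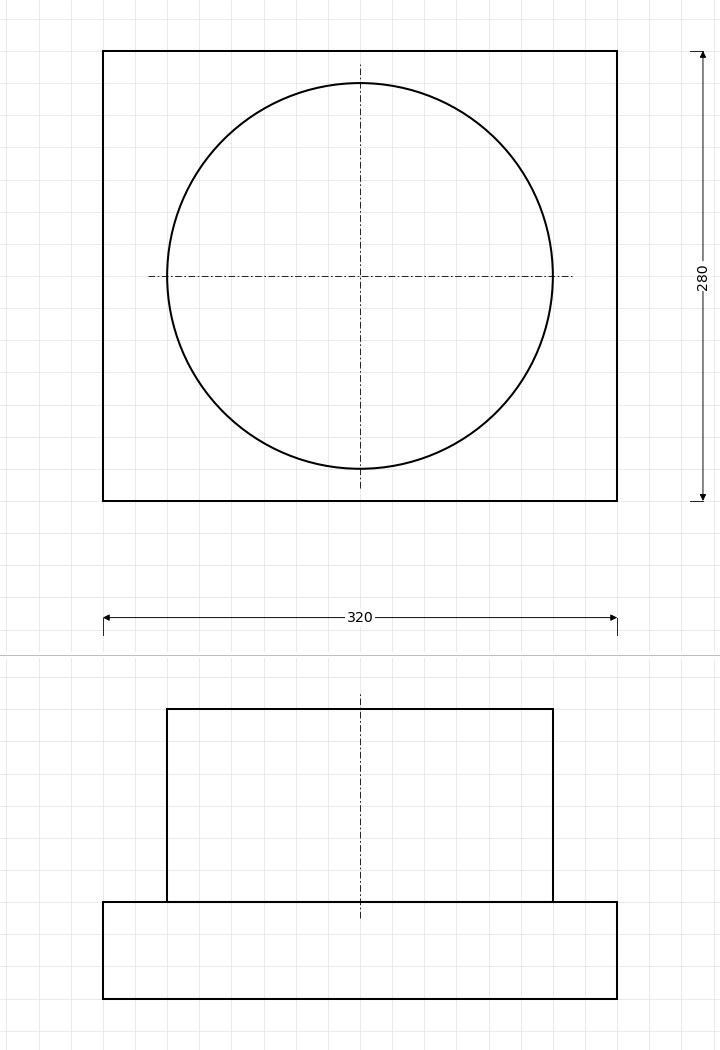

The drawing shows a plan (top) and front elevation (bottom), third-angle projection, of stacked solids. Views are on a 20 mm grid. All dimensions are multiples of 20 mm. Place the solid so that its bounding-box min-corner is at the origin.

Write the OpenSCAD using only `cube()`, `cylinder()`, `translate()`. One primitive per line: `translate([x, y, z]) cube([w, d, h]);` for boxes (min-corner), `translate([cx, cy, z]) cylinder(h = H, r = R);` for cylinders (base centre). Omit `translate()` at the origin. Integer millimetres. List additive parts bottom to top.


cube([320, 280, 60]);
translate([160, 140, 60]) cylinder(h = 120, r = 120);


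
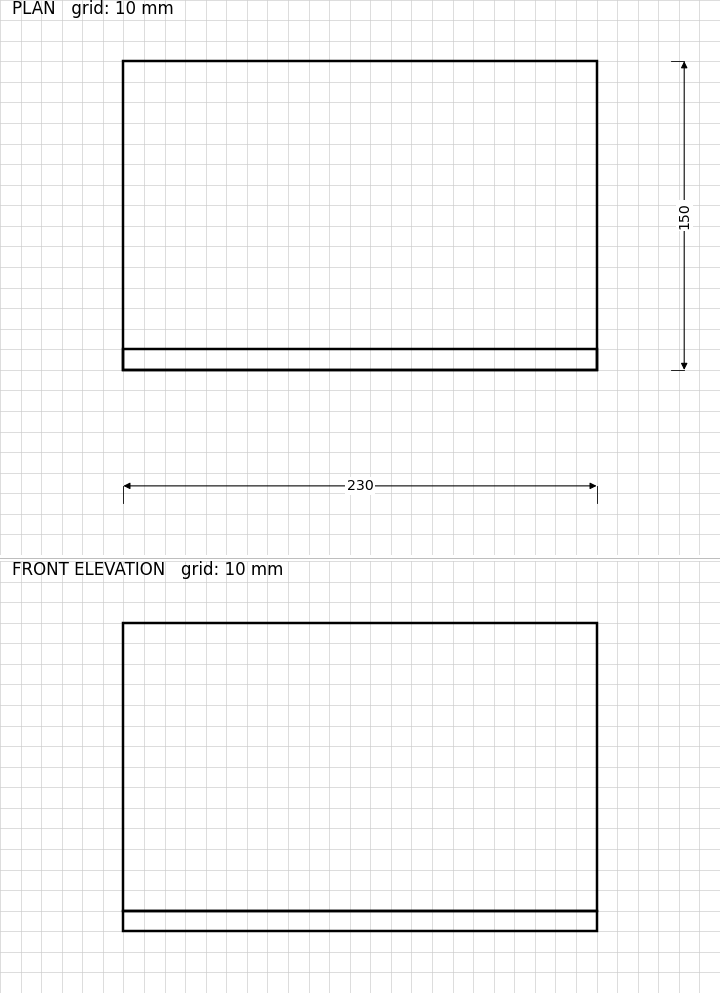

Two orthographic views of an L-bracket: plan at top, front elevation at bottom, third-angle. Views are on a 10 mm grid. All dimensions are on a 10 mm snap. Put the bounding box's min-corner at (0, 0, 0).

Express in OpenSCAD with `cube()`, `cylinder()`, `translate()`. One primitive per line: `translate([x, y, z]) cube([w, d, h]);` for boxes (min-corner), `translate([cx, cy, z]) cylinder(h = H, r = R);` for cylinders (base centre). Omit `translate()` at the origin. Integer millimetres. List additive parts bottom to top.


cube([230, 150, 10]);
translate([0, 0, 10]) cube([230, 10, 140]);


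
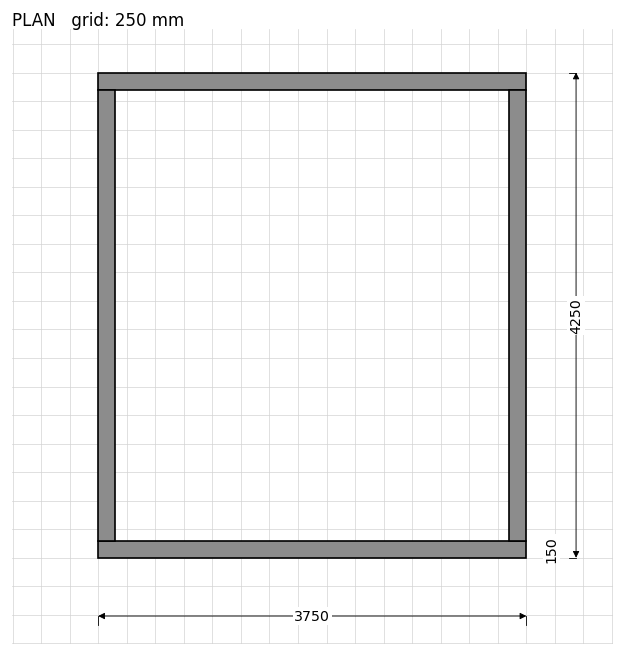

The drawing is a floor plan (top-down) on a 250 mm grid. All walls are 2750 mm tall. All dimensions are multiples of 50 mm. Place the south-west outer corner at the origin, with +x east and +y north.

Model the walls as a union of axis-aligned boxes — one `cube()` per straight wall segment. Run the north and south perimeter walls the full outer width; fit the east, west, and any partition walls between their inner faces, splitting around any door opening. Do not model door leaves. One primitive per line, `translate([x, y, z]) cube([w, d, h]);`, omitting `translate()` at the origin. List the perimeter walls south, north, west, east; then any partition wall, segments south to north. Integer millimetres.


cube([3750, 150, 2750]);
translate([0, 4100, 0]) cube([3750, 150, 2750]);
translate([0, 150, 0]) cube([150, 3950, 2750]);
translate([3600, 150, 0]) cube([150, 3950, 2750]);


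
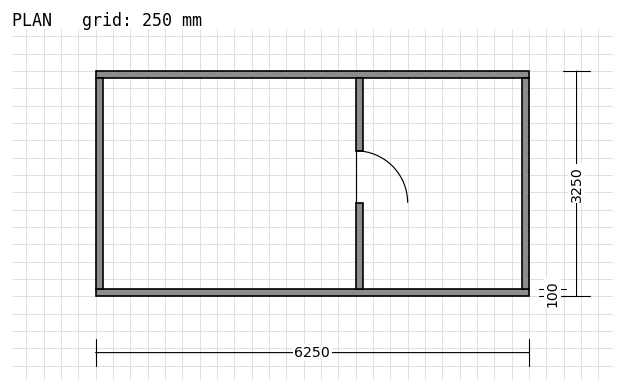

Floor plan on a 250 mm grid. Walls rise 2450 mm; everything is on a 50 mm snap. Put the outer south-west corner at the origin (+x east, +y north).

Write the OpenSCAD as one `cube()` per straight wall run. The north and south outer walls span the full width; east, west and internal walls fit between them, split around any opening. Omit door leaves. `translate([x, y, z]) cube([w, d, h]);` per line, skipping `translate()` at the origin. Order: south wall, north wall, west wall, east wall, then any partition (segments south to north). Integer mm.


cube([6250, 100, 2450]);
translate([0, 3150, 0]) cube([6250, 100, 2450]);
translate([0, 100, 0]) cube([100, 3050, 2450]);
translate([6150, 100, 0]) cube([100, 3050, 2450]);
translate([3750, 100, 0]) cube([100, 1250, 2450]);
translate([3750, 2100, 0]) cube([100, 1050, 2450]);
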